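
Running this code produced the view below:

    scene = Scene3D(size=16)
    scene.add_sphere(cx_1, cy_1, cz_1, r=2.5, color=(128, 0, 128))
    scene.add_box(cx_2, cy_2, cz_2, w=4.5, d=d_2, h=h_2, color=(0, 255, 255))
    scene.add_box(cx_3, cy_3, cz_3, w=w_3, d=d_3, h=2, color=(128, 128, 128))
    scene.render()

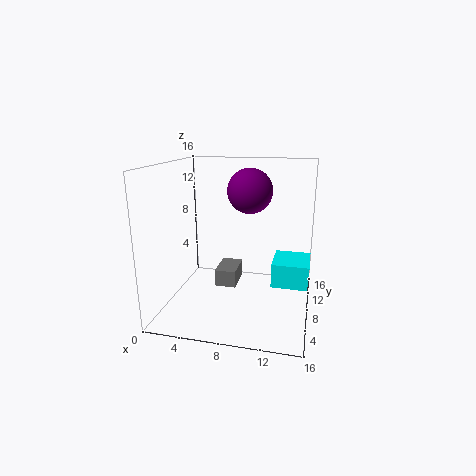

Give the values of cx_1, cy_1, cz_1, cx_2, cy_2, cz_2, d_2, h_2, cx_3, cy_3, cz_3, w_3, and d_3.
cx_1 = 9; cy_1 = 9.5; cz_1 = 13; cx_2 = 11.5; cy_2 = 10.5; cz_2 = 1; d_2 = 5; h_2 = 3; cx_3 = 5; cy_3 = 8.5; cz_3 = 1.5; w_3 = 2.5; d_3 = 4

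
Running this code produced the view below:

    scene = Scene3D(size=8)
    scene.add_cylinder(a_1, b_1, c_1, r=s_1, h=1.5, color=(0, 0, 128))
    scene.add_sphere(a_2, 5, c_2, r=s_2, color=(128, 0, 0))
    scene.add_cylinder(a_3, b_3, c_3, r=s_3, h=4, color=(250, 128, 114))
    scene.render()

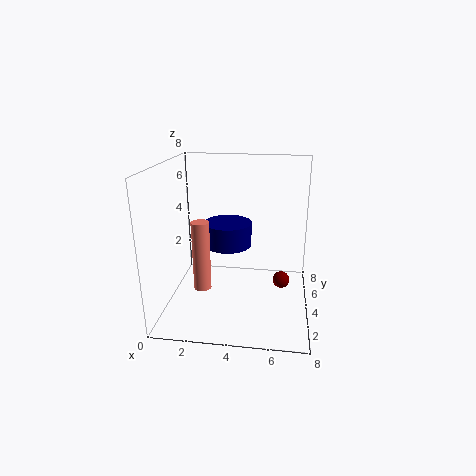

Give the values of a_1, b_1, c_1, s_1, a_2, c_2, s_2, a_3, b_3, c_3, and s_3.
a_1 = 3, b_1 = 6.5, c_1 = 2.5, s_1 = 1.5, a_2 = 6.5, c_2 = 1, s_2 = 0.5, a_3 = 2, b_3 = 3.5, c_3 = 1, s_3 = 0.5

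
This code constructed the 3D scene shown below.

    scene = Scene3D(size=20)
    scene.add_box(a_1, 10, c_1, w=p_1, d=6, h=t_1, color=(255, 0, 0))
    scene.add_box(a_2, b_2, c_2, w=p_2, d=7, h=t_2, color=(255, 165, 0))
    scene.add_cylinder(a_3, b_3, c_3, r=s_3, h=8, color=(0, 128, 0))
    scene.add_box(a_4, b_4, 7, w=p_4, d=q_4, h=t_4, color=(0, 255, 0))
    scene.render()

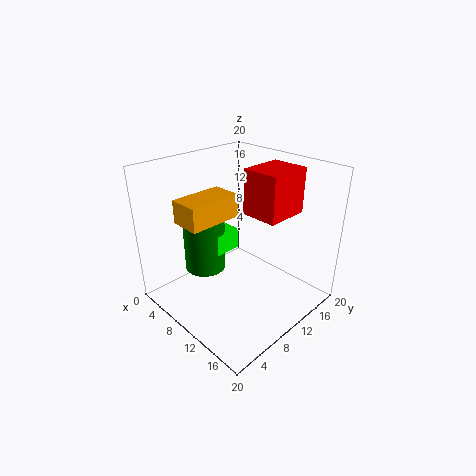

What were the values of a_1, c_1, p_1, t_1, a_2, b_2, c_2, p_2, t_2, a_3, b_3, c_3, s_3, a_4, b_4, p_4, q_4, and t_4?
a_1 = 11, c_1 = 14, p_1 = 5, t_1 = 6, a_2 = 7, b_2 = 2, c_2 = 14, p_2 = 4, t_2 = 3, a_3 = 5, b_3 = 8, c_3 = 4, s_3 = 3, a_4 = 4, b_4 = 8, p_4 = 4, q_4 = 4, t_4 = 3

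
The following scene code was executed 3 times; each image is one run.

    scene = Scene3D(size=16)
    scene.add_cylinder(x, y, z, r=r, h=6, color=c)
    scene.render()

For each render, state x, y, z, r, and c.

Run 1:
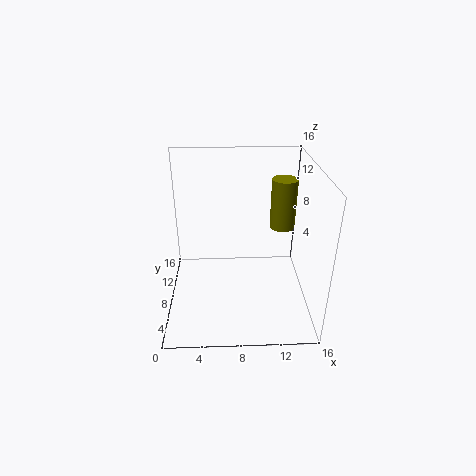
x = 13.5
y = 11.5
z = 7.5
r = 1.5
c = 'olive'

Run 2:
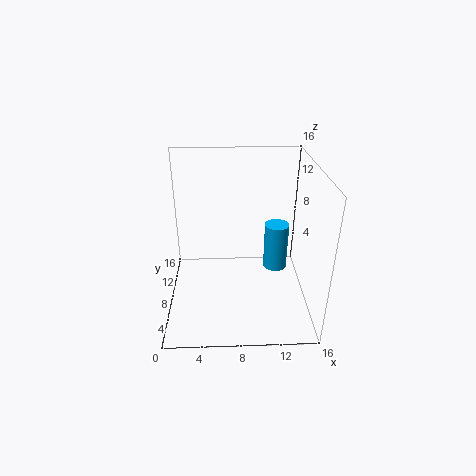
x = 13
y = 12
z = 1.5
r = 1.5
c = 'deepskyblue'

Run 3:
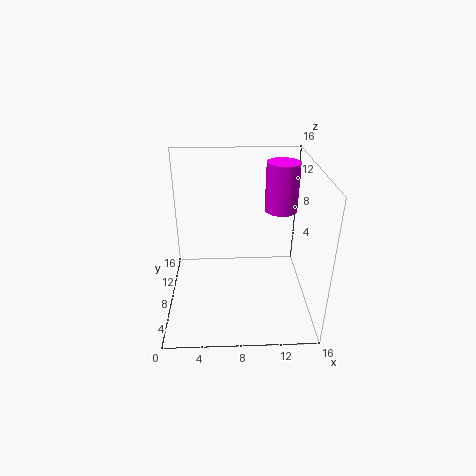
x = 13.5
y = 13
z = 9
r = 2
c = 'magenta'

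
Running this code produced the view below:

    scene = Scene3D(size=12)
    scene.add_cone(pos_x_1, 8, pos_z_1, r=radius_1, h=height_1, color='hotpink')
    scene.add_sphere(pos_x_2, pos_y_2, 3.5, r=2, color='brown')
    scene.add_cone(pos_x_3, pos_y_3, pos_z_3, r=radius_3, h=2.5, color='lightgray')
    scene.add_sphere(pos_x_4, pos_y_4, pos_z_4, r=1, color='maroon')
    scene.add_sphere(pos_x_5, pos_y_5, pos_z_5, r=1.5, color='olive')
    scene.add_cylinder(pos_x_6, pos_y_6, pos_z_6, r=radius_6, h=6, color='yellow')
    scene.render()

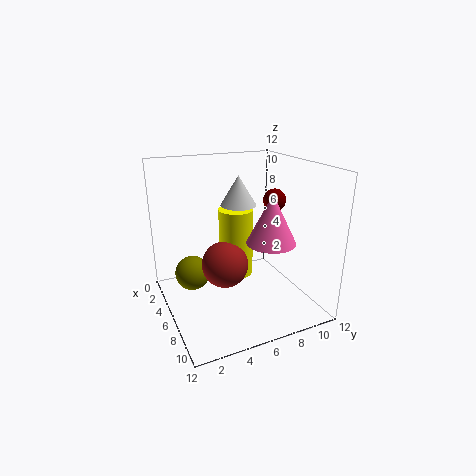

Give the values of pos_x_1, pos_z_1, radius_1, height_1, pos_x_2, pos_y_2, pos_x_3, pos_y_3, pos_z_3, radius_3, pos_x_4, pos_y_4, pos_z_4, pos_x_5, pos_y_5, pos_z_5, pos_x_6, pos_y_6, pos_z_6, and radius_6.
pos_x_1 = 8
pos_z_1 = 6
radius_1 = 2
height_1 = 4
pos_x_2 = 5.5
pos_y_2 = 5
pos_x_3 = 5
pos_y_3 = 6.5
pos_z_3 = 8.5
radius_3 = 1.5
pos_x_4 = 5
pos_y_4 = 10
pos_z_4 = 8.5
pos_x_5 = 4
pos_y_5 = 2.5
pos_z_5 = 2.5
pos_x_6 = 4.5
pos_y_6 = 6.5
pos_z_6 = 2
radius_6 = 1.5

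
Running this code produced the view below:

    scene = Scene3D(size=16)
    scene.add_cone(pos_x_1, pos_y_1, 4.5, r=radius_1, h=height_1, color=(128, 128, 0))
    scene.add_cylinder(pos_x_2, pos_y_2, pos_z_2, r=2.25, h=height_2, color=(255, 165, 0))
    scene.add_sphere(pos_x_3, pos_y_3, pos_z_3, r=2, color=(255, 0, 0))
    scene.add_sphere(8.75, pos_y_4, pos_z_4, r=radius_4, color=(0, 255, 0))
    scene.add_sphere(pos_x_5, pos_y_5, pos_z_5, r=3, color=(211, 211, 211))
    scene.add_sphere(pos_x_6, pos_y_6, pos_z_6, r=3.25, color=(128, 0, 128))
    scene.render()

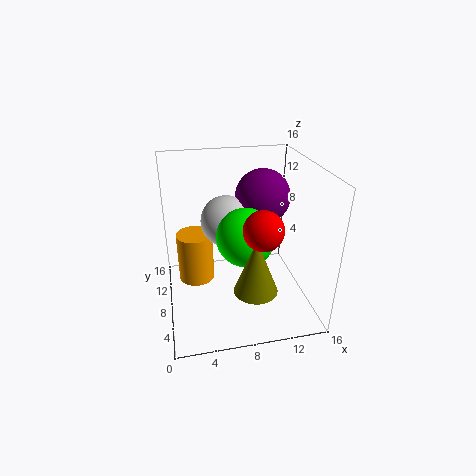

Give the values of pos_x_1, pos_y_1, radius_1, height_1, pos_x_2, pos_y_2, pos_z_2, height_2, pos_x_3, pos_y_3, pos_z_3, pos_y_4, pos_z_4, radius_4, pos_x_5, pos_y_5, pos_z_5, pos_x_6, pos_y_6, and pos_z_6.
pos_x_1 = 8.75; pos_y_1 = 3; radius_1 = 2.25; height_1 = 5.75; pos_x_2 = 3.5; pos_y_2 = 12.75; pos_z_2 = 0.25; height_2 = 6.25; pos_x_3 = 9.5; pos_y_3 = 3.5; pos_z_3 = 11; pos_y_4 = 7.5; pos_z_4 = 8.25; radius_4 = 3.25; pos_x_5 = 7.25; pos_y_5 = 11; pos_z_5 = 8.75; pos_x_6 = 11.75; pos_y_6 = 11.5; pos_z_6 = 11.25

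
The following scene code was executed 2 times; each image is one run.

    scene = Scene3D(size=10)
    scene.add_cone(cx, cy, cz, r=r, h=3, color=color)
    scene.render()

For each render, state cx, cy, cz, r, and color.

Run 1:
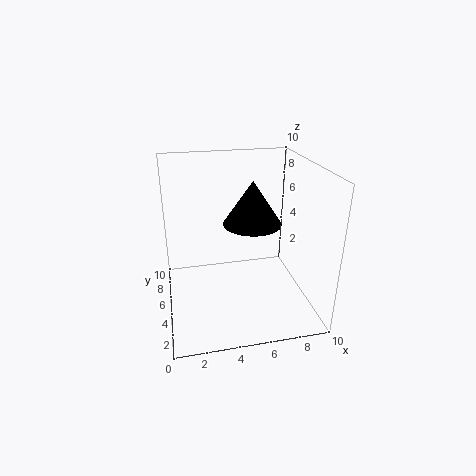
cx = 6
cy = 5
cz = 6
r = 2
color = 'black'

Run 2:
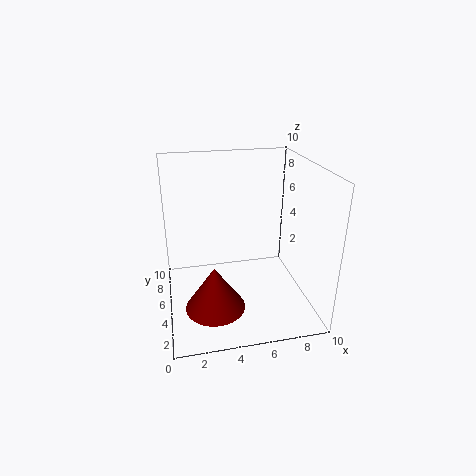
cx = 3
cy = 3
cz = 1
r = 2
color = 'maroon'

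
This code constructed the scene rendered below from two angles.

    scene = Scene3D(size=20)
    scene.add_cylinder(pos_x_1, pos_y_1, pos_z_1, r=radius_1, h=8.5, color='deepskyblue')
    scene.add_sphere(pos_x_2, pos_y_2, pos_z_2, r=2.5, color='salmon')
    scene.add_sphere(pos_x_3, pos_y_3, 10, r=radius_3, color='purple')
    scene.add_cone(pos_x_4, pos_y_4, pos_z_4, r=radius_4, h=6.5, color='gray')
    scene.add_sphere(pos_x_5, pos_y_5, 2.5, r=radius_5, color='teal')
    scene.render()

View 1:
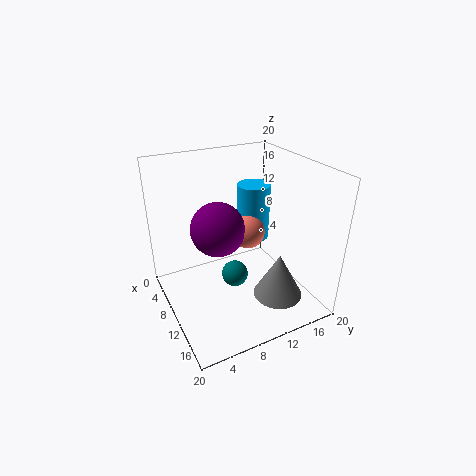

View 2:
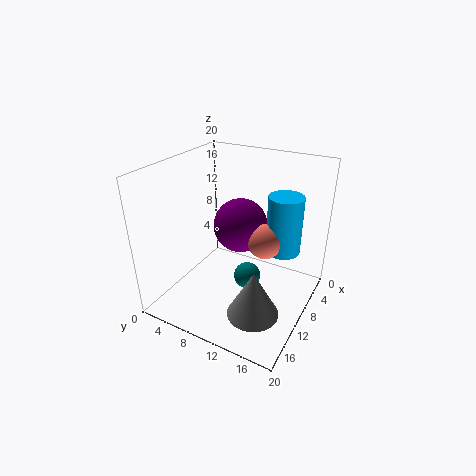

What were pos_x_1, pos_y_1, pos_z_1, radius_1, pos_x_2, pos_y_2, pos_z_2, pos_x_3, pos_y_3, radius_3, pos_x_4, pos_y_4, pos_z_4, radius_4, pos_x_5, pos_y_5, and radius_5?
pos_x_1 = 5.5
pos_y_1 = 15
pos_z_1 = 7
radius_1 = 2.5
pos_x_2 = 7.5
pos_y_2 = 13
pos_z_2 = 9
pos_x_3 = 6.5
pos_y_3 = 8.5
radius_3 = 4
pos_x_4 = 14
pos_y_4 = 14.5
pos_z_4 = 1.5
radius_4 = 3.5
pos_x_5 = 8
pos_y_5 = 10.5
radius_5 = 2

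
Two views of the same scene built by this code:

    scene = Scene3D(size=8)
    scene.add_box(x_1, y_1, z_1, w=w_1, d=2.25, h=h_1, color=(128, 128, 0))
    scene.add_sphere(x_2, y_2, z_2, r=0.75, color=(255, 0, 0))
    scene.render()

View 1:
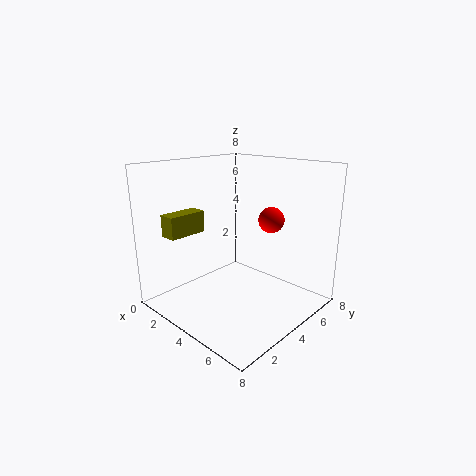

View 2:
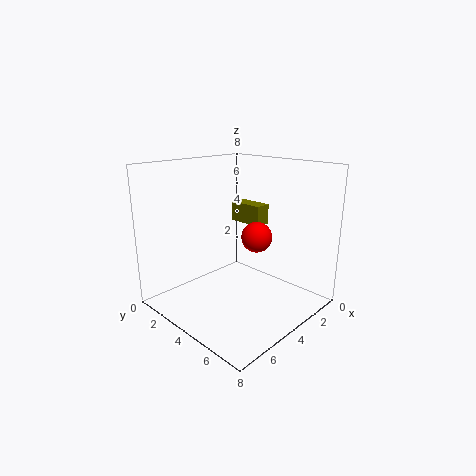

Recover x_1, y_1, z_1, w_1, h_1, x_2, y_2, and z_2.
x_1 = 0.75
y_1 = 1.25
z_1 = 4
w_1 = 1
h_1 = 1.25
x_2 = 4.75
y_2 = 6
z_2 = 4.75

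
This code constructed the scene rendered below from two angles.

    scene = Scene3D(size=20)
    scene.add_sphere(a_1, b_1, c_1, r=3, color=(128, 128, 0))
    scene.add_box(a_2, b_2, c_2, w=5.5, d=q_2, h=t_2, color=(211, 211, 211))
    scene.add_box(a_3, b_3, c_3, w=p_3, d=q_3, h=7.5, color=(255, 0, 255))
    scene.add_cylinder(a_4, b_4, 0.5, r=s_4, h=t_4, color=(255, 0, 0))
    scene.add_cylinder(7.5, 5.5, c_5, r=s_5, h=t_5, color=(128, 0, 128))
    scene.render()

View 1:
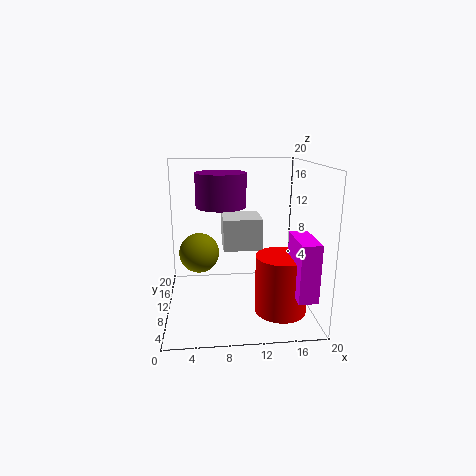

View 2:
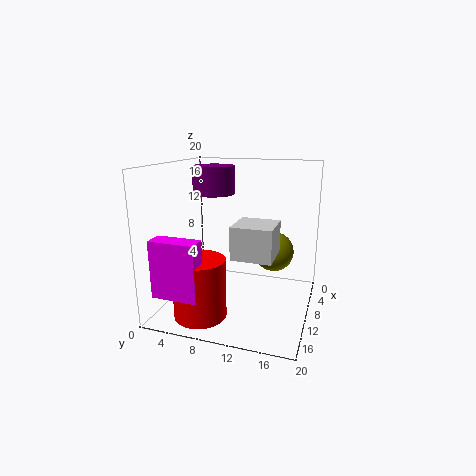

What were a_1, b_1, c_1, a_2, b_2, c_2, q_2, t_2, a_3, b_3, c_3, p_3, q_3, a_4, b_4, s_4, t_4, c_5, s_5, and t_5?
a_1 = 4.5, b_1 = 14, c_1 = 6.5, a_2 = 8, b_2 = 10, c_2 = 8, q_2 = 5.5, t_2 = 4.5, a_3 = 16.5, b_3 = 1.5, c_3 = 4, p_3 = 2.5, q_3 = 6, a_4 = 15.5, b_4 = 6.5, s_4 = 3.5, t_4 = 8, c_5 = 15.5, s_5 = 3, t_5 = 4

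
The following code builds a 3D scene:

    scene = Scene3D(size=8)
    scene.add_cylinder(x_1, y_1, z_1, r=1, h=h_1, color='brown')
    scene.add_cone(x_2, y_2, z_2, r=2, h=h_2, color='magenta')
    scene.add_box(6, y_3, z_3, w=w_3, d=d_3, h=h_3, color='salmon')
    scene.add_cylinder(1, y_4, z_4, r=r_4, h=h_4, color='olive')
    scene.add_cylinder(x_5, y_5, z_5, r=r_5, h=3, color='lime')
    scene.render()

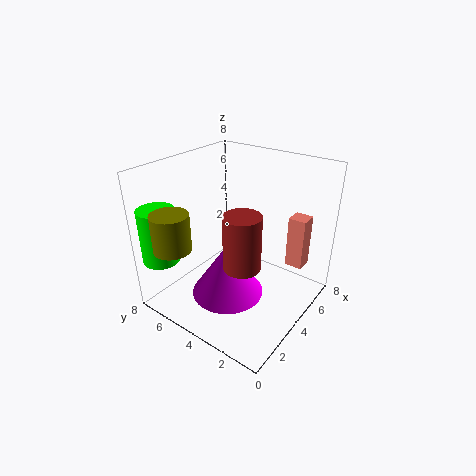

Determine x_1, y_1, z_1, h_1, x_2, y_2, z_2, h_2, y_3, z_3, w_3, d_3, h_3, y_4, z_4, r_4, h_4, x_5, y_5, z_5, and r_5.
x_1 = 3, y_1 = 3, z_1 = 3, h_1 = 3, x_2 = 3, y_2 = 4, z_2 = 1, h_2 = 3, y_3 = 1, z_3 = 2, w_3 = 1, d_3 = 1, h_3 = 3, y_4 = 6, z_4 = 4, r_4 = 1, h_4 = 2, x_5 = 1, y_5 = 7, z_5 = 3, r_5 = 1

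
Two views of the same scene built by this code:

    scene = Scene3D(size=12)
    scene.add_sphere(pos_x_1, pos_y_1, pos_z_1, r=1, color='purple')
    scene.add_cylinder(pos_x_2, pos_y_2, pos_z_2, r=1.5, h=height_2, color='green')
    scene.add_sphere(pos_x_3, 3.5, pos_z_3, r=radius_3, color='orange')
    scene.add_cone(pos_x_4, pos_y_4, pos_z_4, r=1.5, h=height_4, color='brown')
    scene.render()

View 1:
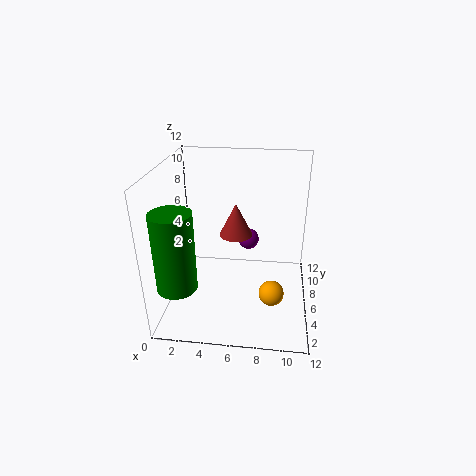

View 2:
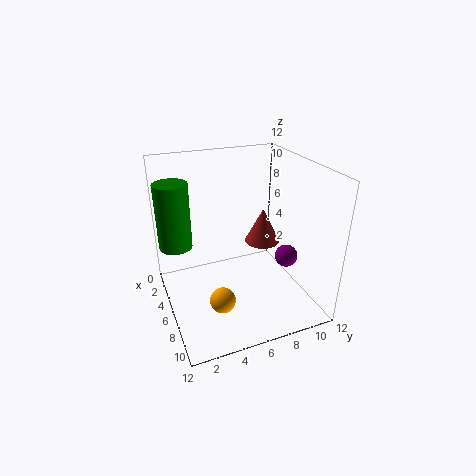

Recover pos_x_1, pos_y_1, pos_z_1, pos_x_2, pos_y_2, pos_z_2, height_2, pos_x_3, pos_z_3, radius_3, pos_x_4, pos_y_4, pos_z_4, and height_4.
pos_x_1 = 6.5, pos_y_1 = 10.5, pos_z_1 = 3.5, pos_x_2 = 2, pos_y_2 = 1.5, pos_z_2 = 4, height_2 = 6, pos_x_3 = 9, pos_z_3 = 2.5, radius_3 = 1, pos_x_4 = 5.5, pos_y_4 = 8.5, pos_z_4 = 5, height_4 = 3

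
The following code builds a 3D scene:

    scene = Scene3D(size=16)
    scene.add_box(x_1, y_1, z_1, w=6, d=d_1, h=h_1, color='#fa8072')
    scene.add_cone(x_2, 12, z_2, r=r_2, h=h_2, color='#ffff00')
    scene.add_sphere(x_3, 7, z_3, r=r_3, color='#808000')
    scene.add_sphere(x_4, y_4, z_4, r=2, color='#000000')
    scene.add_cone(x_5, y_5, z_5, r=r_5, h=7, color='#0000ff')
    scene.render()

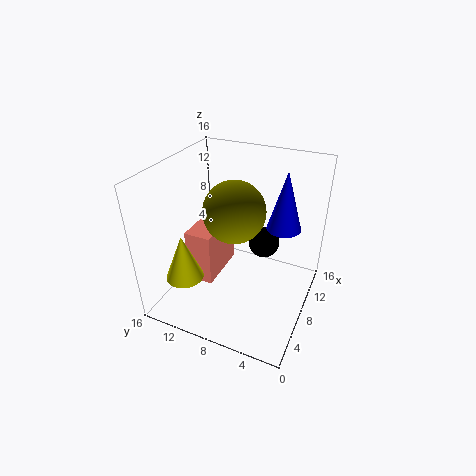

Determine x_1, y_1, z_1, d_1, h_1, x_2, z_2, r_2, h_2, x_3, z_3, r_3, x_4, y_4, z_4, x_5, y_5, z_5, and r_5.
x_1 = 5; y_1 = 10; z_1 = 3; d_1 = 3; h_1 = 6; x_2 = 3; z_2 = 5; r_2 = 2; h_2 = 5; x_3 = 5; z_3 = 13; r_3 = 3; x_4 = 14; y_4 = 7; z_4 = 4; x_5 = 12; y_5 = 4; z_5 = 8; r_5 = 2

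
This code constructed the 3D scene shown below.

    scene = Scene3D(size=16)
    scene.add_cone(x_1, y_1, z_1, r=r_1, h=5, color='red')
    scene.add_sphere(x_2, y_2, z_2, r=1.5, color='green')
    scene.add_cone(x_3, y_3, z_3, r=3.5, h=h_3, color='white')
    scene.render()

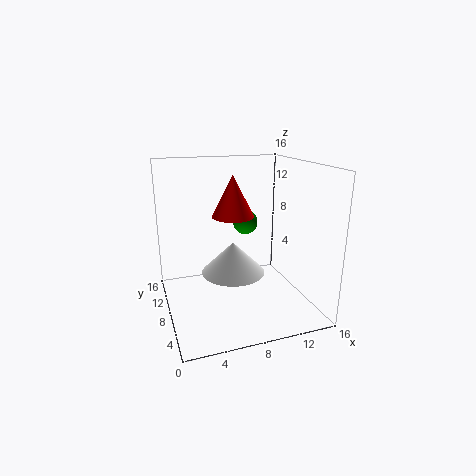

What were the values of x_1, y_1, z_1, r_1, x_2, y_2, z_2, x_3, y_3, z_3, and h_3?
x_1 = 8.5; y_1 = 11.25; z_1 = 9.5; r_1 = 2.5; x_2 = 10.25; y_2 = 11.75; z_2 = 8.5; x_3 = 7.25; y_3 = 7.5; z_3 = 4.25; h_3 = 3.5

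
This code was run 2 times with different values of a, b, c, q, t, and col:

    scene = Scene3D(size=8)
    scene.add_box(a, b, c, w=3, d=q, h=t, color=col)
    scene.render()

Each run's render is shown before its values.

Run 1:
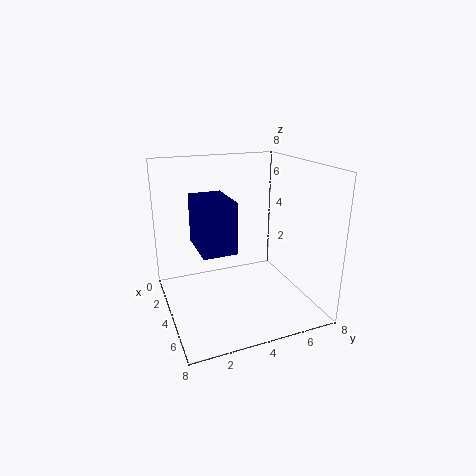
a = 1, b = 2, c = 3, q = 2, t = 3, col = 'navy'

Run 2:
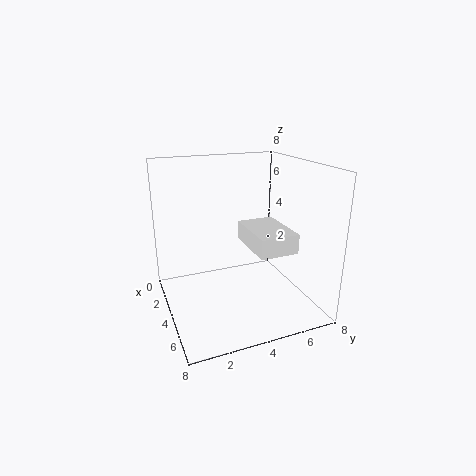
a = 4, b = 4, c = 4, q = 2, t = 1, col = 'white'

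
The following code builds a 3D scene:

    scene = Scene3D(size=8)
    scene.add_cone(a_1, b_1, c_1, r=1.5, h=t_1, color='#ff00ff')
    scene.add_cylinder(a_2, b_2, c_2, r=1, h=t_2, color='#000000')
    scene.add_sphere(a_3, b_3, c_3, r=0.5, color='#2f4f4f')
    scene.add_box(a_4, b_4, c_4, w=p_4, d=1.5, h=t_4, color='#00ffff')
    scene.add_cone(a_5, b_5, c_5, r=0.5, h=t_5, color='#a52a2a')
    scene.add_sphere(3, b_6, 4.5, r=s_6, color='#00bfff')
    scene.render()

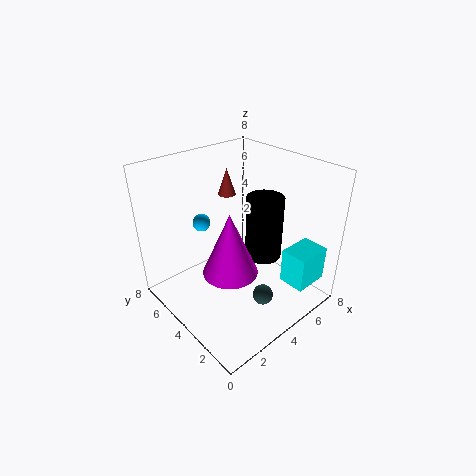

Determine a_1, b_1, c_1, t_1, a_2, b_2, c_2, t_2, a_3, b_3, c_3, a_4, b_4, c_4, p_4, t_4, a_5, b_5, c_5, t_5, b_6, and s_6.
a_1 = 3; b_1 = 3.5; c_1 = 2.5; t_1 = 3.5; a_2 = 5; b_2 = 3; c_2 = 3; t_2 = 3.5; a_3 = 3; b_3 = 1; c_3 = 2.5; a_4 = 5.5; b_4 = 0.5; c_4 = 1.5; p_4 = 2; t_4 = 2; a_5 = 4.5; b_5 = 5.5; c_5 = 6; t_5 = 1.5; b_6 = 6; s_6 = 0.5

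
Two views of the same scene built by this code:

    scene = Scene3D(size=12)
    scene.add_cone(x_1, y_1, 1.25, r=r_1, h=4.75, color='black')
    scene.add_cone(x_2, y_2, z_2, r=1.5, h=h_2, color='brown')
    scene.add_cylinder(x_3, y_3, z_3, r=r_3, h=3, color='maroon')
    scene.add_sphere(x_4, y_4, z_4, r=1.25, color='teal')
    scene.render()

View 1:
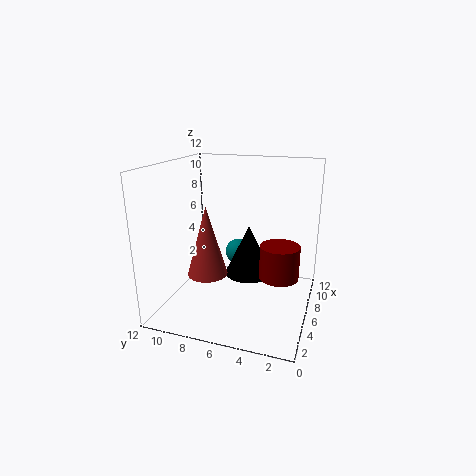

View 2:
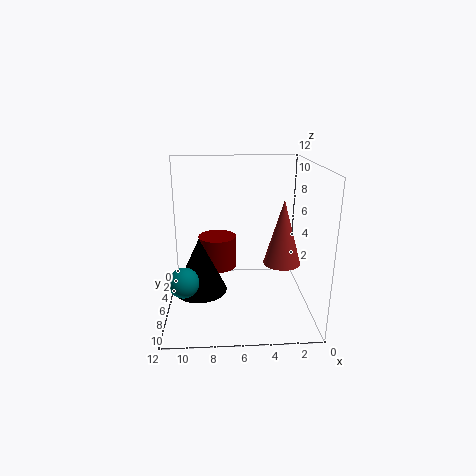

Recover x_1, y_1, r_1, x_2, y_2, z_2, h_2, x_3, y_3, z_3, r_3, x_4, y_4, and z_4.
x_1 = 9.25, y_1 = 6, r_1 = 2.25, x_2 = 2.5, y_2 = 7.25, z_2 = 4.25, h_2 = 5.25, x_3 = 7.75, y_3 = 2.75, z_3 = 2, r_3 = 1.75, x_4 = 10.5, y_4 = 7.5, z_4 = 2.75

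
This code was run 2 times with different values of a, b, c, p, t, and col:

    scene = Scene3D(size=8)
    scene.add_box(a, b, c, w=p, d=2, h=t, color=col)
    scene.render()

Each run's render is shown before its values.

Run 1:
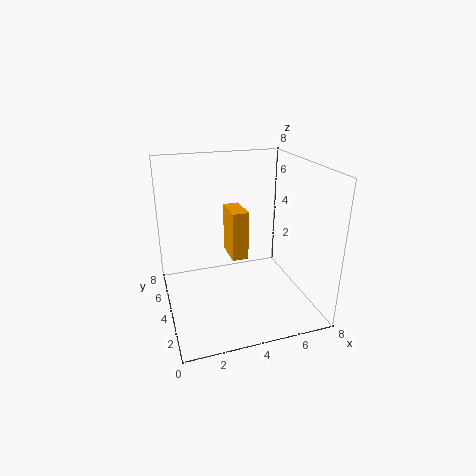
a = 4, b = 5, c = 2, p = 1, t = 3, col = 'orange'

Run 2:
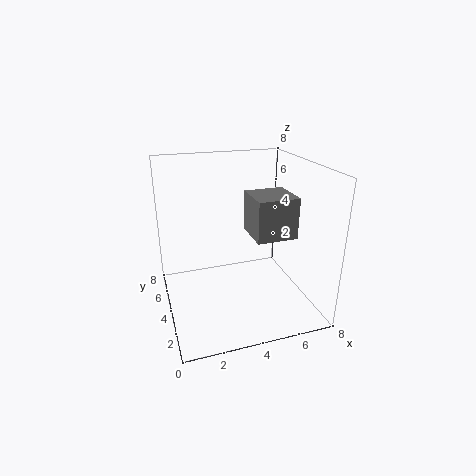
a = 4, b = 1, c = 5, p = 2, t = 2, col = 'gray'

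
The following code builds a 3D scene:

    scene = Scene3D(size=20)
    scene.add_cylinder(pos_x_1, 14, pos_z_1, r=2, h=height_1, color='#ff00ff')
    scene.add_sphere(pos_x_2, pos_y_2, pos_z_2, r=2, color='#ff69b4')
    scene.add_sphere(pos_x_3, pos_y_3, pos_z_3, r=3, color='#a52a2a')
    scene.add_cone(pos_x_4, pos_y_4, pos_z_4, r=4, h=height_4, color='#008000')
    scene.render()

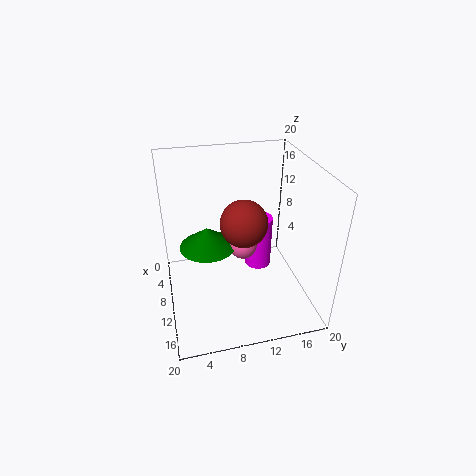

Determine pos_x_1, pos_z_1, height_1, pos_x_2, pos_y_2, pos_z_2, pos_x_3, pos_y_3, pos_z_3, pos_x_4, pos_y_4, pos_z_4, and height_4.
pos_x_1 = 7, pos_z_1 = 3, height_1 = 8, pos_x_2 = 9, pos_y_2 = 11, pos_z_2 = 8, pos_x_3 = 13, pos_y_3 = 10, pos_z_3 = 14, pos_x_4 = 8, pos_y_4 = 6, pos_z_4 = 8, height_4 = 3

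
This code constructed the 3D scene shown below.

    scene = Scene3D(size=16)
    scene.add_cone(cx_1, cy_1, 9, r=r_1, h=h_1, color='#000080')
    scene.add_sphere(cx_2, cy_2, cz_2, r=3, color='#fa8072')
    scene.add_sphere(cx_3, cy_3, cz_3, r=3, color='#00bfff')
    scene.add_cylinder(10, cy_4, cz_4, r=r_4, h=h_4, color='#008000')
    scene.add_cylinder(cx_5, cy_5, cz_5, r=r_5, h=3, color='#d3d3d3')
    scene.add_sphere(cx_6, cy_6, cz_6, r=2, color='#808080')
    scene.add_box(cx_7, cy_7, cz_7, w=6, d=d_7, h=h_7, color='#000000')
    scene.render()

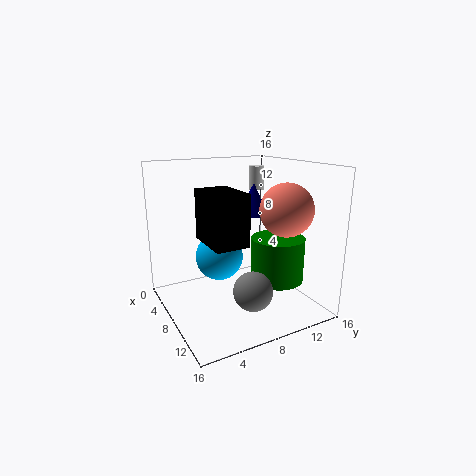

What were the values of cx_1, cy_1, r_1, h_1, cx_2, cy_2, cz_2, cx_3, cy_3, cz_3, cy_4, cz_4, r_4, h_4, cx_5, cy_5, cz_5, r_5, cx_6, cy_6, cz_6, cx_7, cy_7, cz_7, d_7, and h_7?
cx_1 = 3; cy_1 = 13; r_1 = 2; h_1 = 4; cx_2 = 10; cy_2 = 13; cz_2 = 11; cx_3 = 3; cy_3 = 8; cz_3 = 4; cy_4 = 12; cz_4 = 3; r_4 = 3; h_4 = 5; cx_5 = 2; cy_5 = 14; cz_5 = 12; r_5 = 1; cx_6 = 13; cy_6 = 7; cz_6 = 4; cx_7 = 3; cy_7 = 5; cz_7 = 7; d_7 = 4; h_7 = 6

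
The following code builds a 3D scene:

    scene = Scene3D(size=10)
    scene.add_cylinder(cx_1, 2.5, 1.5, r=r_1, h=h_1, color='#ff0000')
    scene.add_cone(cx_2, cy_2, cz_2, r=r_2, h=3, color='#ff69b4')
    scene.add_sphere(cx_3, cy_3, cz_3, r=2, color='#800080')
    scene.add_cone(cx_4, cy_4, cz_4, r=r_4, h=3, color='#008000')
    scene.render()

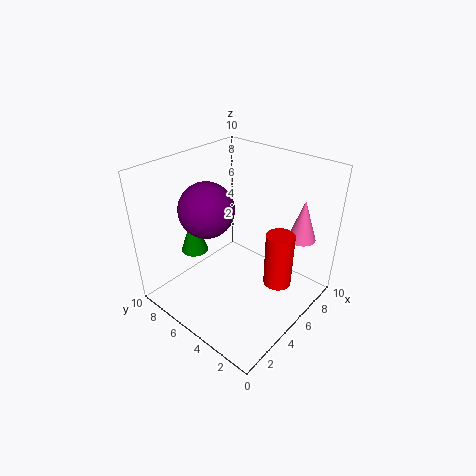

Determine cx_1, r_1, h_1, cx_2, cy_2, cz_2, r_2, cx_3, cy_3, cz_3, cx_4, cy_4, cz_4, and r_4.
cx_1 = 6.5; r_1 = 1; h_1 = 4; cx_2 = 8.5; cy_2 = 2; cz_2 = 4.5; r_2 = 1; cx_3 = 4.5; cy_3 = 7.5; cz_3 = 6.5; cx_4 = 4; cy_4 = 8.5; cz_4 = 3; r_4 = 1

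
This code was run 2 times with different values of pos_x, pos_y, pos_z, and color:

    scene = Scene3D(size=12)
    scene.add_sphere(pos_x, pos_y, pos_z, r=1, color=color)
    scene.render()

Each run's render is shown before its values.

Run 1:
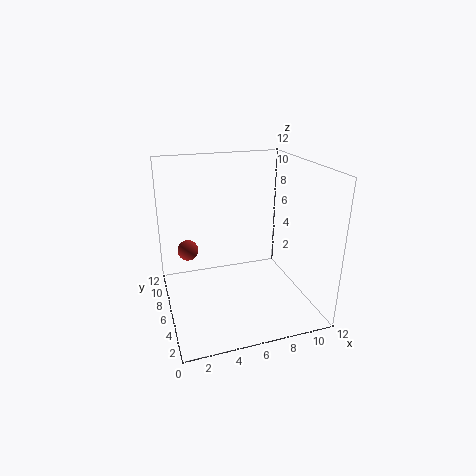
pos_x = 2.5
pos_y = 11
pos_z = 3
color = 'brown'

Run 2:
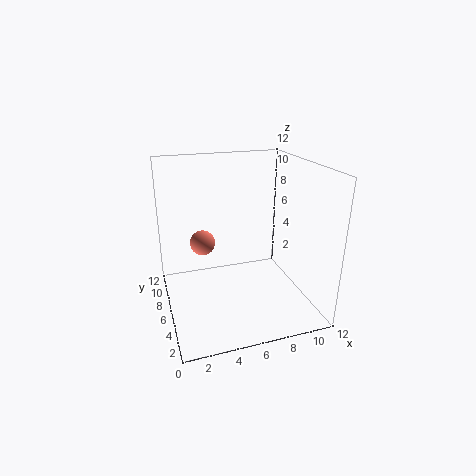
pos_x = 3
pos_y = 6
pos_z = 6
color = 'salmon'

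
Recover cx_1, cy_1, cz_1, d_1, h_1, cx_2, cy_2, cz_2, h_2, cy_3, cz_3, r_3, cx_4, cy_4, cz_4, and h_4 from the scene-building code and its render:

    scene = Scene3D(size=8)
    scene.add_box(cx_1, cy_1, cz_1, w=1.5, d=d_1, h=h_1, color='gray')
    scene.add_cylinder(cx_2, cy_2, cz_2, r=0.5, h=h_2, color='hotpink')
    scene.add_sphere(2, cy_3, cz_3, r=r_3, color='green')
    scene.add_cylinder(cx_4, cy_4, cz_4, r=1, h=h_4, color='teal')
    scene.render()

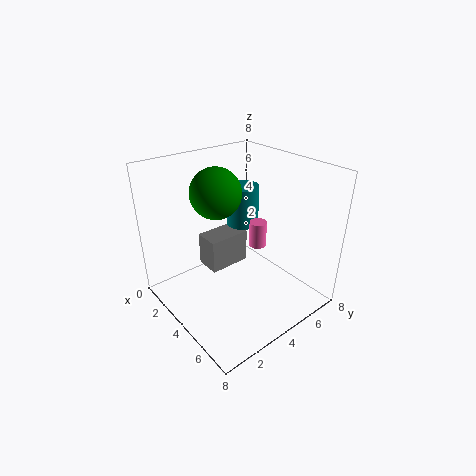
cx_1 = 1.5, cy_1 = 3, cz_1 = 1.5, d_1 = 2.5, h_1 = 2, cx_2 = 4, cy_2 = 5.5, cz_2 = 3, h_2 = 1.5, cy_3 = 4, cz_3 = 6, r_3 = 1.5, cx_4 = 2, cy_4 = 6, cz_4 = 3.5, h_4 = 2.5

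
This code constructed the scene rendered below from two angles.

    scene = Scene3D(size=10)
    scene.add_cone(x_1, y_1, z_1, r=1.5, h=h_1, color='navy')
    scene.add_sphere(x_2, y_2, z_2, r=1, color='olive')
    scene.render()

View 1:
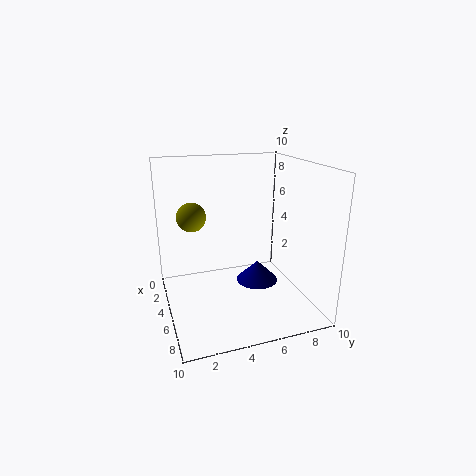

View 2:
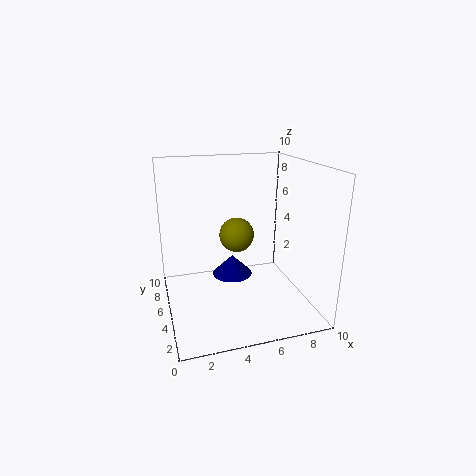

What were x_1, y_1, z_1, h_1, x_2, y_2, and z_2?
x_1 = 5, y_1 = 6.5, z_1 = 1.5, h_1 = 1.5, x_2 = 4, y_2 = 2, z_2 = 6.5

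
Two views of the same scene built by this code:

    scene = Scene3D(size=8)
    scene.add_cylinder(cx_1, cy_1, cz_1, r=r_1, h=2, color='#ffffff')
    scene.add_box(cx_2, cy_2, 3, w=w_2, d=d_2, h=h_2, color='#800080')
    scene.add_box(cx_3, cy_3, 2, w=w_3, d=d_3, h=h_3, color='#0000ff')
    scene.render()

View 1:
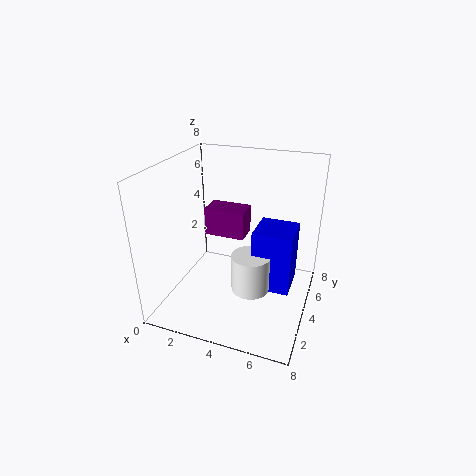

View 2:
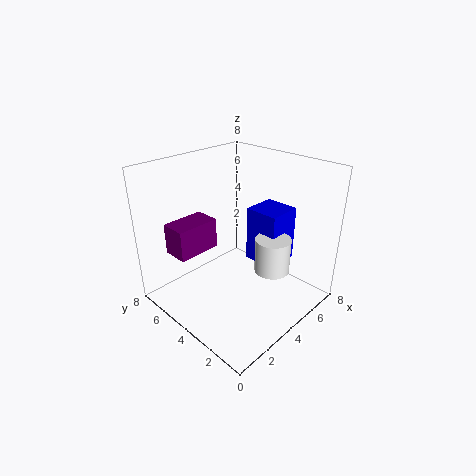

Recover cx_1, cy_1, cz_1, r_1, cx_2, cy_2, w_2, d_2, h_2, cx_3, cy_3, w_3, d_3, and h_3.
cx_1 = 5.25; cy_1 = 2.5; cz_1 = 2; r_1 = 1; cx_2 = 1.25; cy_2 = 5.5; w_2 = 2.5; d_2 = 1.5; h_2 = 1.75; cx_3 = 5.25; cy_3 = 2.5; w_3 = 2; d_3 = 2; h_3 = 3.25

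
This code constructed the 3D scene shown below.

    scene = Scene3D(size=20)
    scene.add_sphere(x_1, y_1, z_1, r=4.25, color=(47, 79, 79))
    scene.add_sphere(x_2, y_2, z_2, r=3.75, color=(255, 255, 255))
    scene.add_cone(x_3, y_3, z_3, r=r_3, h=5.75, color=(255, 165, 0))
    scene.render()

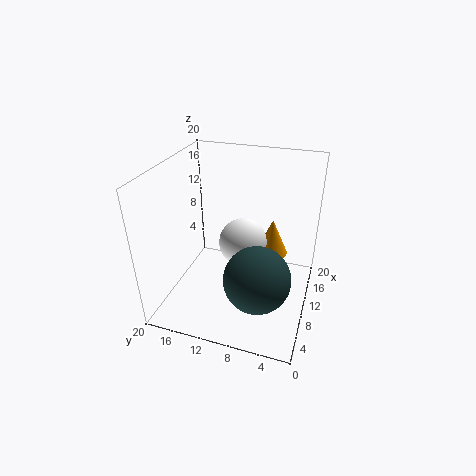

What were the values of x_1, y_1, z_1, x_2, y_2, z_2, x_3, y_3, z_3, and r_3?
x_1 = 4.75
y_1 = 5.75
z_1 = 7.75
x_2 = 14.75
y_2 = 10.75
z_2 = 6.25
x_3 = 16.5
y_3 = 6.5
z_3 = 4.25
r_3 = 2.5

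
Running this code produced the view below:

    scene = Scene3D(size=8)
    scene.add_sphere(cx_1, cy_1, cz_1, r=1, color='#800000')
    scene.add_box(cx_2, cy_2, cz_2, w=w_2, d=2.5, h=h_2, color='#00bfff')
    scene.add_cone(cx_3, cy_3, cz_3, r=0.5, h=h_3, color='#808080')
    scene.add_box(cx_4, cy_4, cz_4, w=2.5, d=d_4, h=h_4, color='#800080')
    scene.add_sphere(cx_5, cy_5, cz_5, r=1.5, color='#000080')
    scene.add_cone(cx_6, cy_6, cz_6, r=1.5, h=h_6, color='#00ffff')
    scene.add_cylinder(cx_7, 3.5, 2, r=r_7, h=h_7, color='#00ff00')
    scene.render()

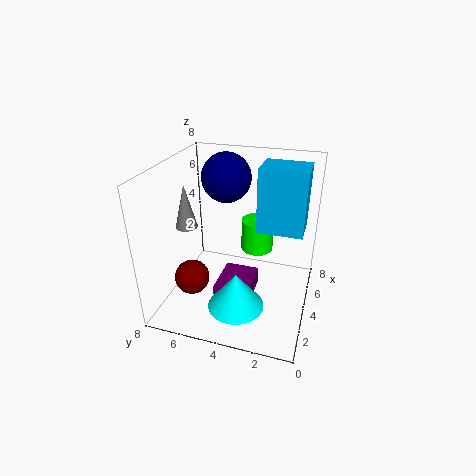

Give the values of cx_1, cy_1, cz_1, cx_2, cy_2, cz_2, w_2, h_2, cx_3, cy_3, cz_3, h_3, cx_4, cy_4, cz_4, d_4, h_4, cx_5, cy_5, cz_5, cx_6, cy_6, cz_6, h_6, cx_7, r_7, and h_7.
cx_1 = 3
cy_1 = 6.5
cz_1 = 1.5
cx_2 = 4
cy_2 = 0.5
cz_2 = 4.5
w_2 = 2
h_2 = 3.5
cx_3 = 1
cy_3 = 5.5
cz_3 = 6
h_3 = 2
cx_4 = 2.5
cy_4 = 3
cz_4 = 0.5
d_4 = 2
h_4 = 1
cx_5 = 6.5
cy_5 = 5.5
cz_5 = 6.5
cx_6 = 2
cy_6 = 3.5
cz_6 = 1
h_6 = 2
cx_7 = 6.5
r_7 = 1
h_7 = 2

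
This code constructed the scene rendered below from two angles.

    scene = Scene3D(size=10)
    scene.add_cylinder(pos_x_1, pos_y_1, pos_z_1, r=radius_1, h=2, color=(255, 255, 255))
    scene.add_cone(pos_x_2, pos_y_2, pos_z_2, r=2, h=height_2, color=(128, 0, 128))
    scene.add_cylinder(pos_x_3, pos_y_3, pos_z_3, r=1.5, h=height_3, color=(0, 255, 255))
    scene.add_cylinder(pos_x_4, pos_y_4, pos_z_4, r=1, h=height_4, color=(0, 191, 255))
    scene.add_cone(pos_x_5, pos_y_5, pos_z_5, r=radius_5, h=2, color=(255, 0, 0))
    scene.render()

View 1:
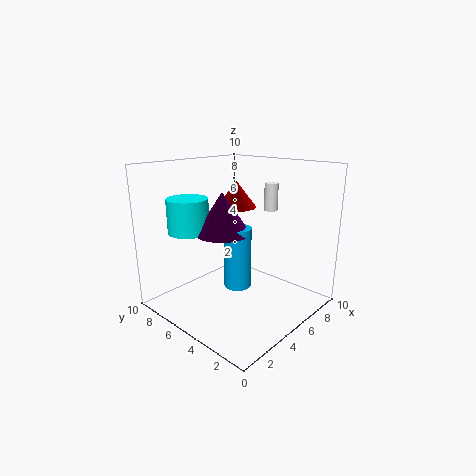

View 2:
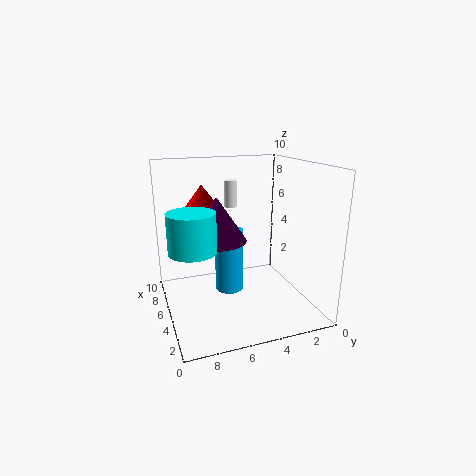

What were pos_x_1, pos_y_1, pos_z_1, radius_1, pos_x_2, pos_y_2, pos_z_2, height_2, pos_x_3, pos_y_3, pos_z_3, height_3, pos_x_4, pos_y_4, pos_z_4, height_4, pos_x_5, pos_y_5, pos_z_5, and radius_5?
pos_x_1 = 8
pos_y_1 = 4.5
pos_z_1 = 6.5
radius_1 = 0.5
pos_x_2 = 5
pos_y_2 = 6.5
pos_z_2 = 5
height_2 = 3
pos_x_3 = 3.5
pos_y_3 = 8.5
pos_z_3 = 5
height_3 = 2.5
pos_x_4 = 5.5
pos_y_4 = 5.5
pos_z_4 = 1
height_4 = 4.5
pos_x_5 = 7
pos_y_5 = 7
pos_z_5 = 6.5
radius_5 = 1.5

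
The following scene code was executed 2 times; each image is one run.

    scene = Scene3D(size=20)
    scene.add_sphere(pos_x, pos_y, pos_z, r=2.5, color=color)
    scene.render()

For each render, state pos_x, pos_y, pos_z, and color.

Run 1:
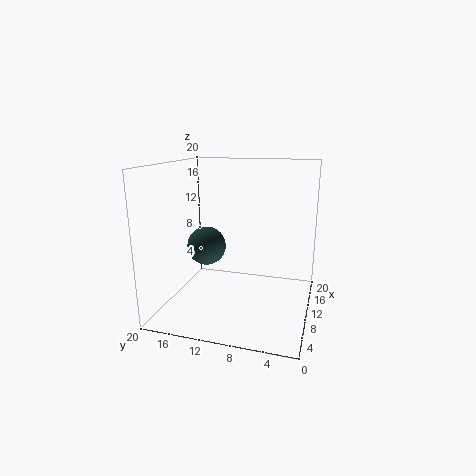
pos_x = 6.5; pos_y = 13.25; pos_z = 9.75; color = 'darkslategray'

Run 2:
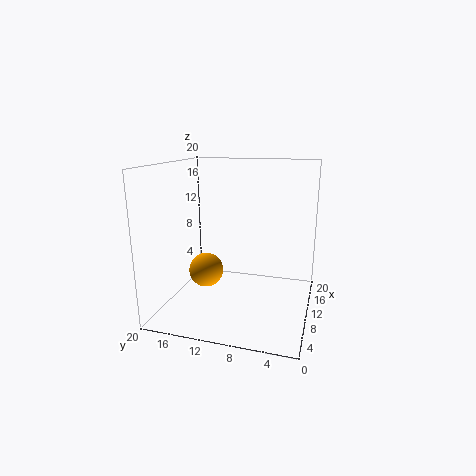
pos_x = 10.25; pos_y = 15; pos_z = 4.5; color = 'orange'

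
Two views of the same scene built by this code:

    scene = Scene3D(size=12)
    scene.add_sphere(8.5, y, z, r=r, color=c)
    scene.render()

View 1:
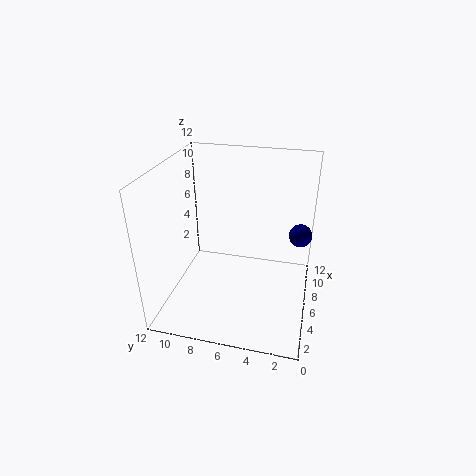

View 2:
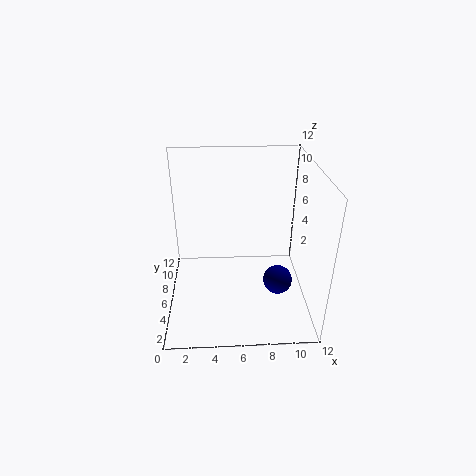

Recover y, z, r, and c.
y = 1
z = 5.5
r = 1
c = 'navy'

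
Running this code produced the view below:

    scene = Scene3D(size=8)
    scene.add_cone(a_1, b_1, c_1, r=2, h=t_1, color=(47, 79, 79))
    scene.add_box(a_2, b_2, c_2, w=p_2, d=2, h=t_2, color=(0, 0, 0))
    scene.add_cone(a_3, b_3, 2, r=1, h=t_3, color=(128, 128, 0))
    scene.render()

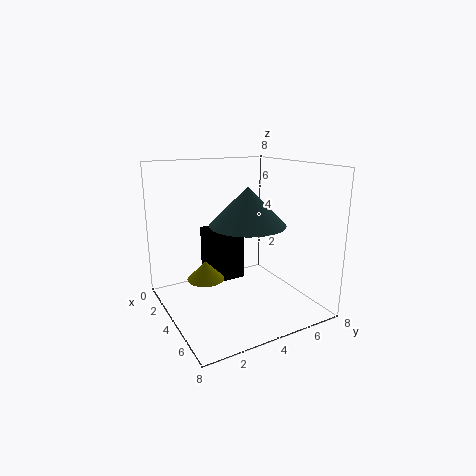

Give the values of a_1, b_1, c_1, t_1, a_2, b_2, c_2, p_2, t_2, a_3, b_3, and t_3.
a_1 = 5; b_1 = 4; c_1 = 5; t_1 = 2; a_2 = 1; b_2 = 3; c_2 = 1; p_2 = 2; t_2 = 3; a_3 = 4; b_3 = 2; t_3 = 1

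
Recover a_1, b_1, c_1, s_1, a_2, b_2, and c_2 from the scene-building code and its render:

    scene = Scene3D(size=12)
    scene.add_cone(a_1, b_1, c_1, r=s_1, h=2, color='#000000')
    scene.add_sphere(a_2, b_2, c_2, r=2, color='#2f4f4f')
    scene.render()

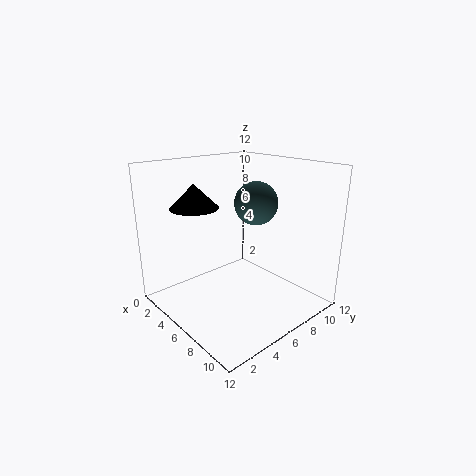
a_1 = 3.5
b_1 = 3.5
c_1 = 8.5
s_1 = 2
a_2 = 4.5
b_2 = 9.5
c_2 = 8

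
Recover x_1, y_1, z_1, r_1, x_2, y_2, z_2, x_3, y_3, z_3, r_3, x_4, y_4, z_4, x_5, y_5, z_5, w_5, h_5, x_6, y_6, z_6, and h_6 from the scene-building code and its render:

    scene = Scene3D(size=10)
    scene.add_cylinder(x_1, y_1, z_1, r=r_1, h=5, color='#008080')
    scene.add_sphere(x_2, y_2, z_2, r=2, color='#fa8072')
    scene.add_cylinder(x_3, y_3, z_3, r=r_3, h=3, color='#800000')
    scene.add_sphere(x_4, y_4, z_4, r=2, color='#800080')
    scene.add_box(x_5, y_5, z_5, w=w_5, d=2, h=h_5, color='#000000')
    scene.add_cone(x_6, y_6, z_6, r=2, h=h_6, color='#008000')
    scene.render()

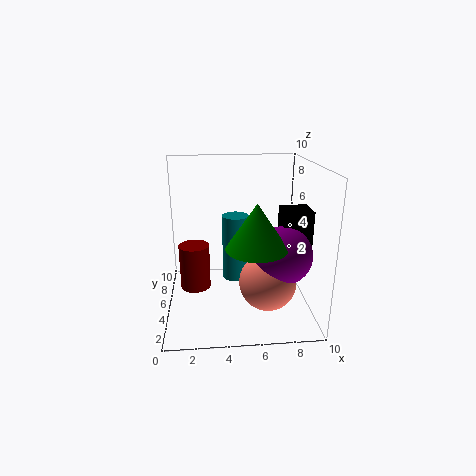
x_1 = 5
y_1 = 7
z_1 = 1
r_1 = 1
x_2 = 7
y_2 = 4
z_2 = 2
x_3 = 2
y_3 = 4
z_3 = 2
r_3 = 1
x_4 = 8
y_4 = 4
z_4 = 4
x_5 = 8
y_5 = 4
z_5 = 3
w_5 = 2
h_5 = 4
x_6 = 6
y_6 = 3
z_6 = 5
h_6 = 3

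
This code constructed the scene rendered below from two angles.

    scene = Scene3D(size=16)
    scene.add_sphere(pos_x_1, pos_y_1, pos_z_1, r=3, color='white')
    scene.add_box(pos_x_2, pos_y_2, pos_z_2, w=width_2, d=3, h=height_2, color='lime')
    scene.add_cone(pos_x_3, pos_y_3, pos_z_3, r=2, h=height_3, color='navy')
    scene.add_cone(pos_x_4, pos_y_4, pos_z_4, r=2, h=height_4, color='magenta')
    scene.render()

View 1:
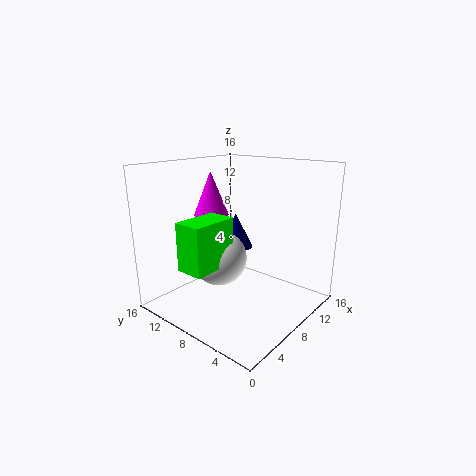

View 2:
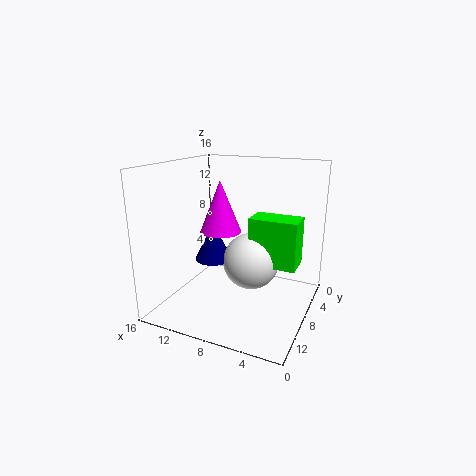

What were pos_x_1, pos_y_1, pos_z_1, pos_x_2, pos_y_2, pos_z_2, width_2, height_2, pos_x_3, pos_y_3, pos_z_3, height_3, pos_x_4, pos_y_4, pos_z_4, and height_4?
pos_x_1 = 6
pos_y_1 = 9
pos_z_1 = 6
pos_x_2 = 1
pos_y_2 = 7
pos_z_2 = 6
width_2 = 5
height_2 = 5
pos_x_3 = 10
pos_y_3 = 10
pos_z_3 = 6
height_3 = 4
pos_x_4 = 8
pos_y_4 = 12
pos_z_4 = 10
height_4 = 5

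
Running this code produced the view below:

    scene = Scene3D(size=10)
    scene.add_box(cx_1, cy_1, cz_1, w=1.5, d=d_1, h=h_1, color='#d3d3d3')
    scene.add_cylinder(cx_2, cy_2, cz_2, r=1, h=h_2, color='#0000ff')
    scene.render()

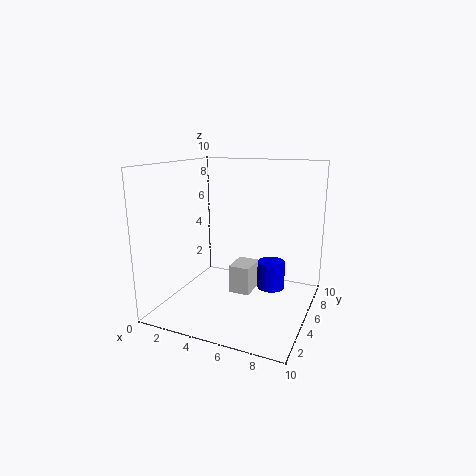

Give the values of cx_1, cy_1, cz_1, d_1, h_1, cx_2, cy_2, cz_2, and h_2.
cx_1 = 4.5
cy_1 = 4.5
cz_1 = 1
d_1 = 2
h_1 = 2
cx_2 = 7
cy_2 = 6.5
cz_2 = 1
h_2 = 2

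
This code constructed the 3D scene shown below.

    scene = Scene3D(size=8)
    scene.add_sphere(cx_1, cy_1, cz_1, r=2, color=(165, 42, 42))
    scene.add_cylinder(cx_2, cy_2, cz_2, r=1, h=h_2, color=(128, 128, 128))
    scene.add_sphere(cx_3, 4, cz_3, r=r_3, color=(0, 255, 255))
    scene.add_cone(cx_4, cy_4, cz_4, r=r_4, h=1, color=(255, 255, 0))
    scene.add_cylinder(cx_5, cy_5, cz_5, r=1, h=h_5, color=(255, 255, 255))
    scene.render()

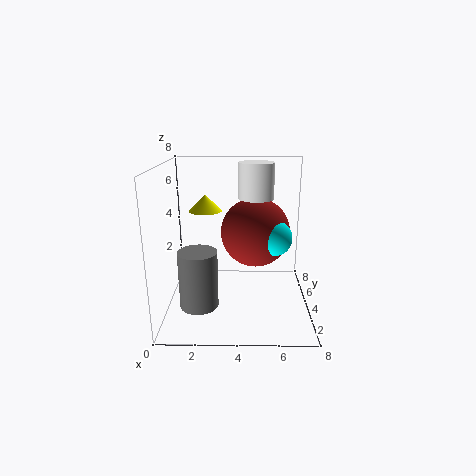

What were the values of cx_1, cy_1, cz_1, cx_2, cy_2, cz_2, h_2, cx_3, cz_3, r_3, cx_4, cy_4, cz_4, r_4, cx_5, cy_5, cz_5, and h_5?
cx_1 = 5
cy_1 = 5
cz_1 = 4
cx_2 = 2
cy_2 = 2
cz_2 = 1
h_2 = 3
cx_3 = 6
cz_3 = 4
r_3 = 1
cx_4 = 2
cy_4 = 6
cz_4 = 5
r_4 = 1
cx_5 = 5
cy_5 = 5
cz_5 = 6
h_5 = 2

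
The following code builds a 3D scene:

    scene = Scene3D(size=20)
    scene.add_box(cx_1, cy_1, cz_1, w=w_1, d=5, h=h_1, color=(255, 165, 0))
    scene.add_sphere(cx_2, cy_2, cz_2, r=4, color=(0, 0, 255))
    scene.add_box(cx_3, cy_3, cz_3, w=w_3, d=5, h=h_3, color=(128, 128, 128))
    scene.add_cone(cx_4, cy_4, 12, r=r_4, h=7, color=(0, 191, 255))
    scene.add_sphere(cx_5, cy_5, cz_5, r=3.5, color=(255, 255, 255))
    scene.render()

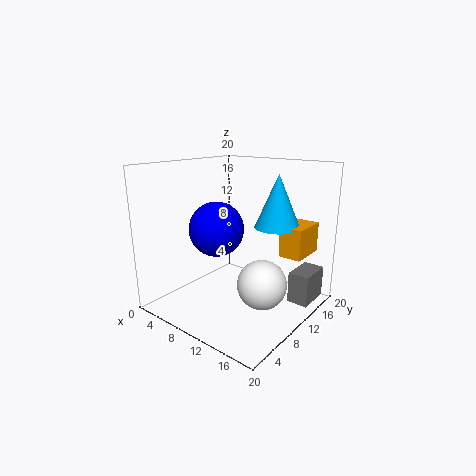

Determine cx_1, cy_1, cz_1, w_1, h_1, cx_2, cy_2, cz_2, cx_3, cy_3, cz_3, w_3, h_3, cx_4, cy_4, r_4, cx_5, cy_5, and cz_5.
cx_1 = 16, cy_1 = 11, cz_1 = 8.5, w_1 = 3, h_1 = 4, cx_2 = 6, cy_2 = 10, cz_2 = 10.5, cx_3 = 16, cy_3 = 14, cz_3 = 0.5, w_3 = 3, h_3 = 4.5, cx_4 = 15, cy_4 = 12, r_4 = 3, cx_5 = 13.5, cy_5 = 11, cz_5 = 3.5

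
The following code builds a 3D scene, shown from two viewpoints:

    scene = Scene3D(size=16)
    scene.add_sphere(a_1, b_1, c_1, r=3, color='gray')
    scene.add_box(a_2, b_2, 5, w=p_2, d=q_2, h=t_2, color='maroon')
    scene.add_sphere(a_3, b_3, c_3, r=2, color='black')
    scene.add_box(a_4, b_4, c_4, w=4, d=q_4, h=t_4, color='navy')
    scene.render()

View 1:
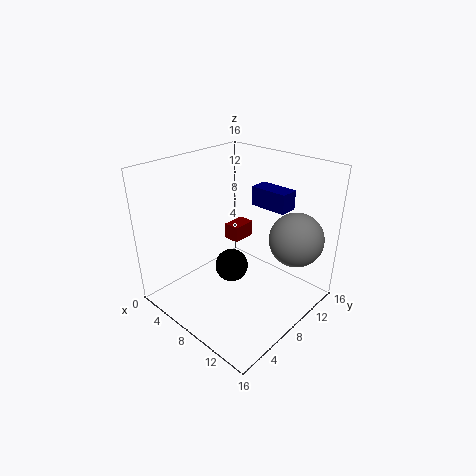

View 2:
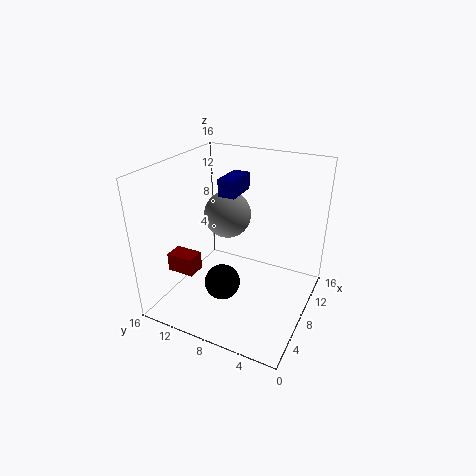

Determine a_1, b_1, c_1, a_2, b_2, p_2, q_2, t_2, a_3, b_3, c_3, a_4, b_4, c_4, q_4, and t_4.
a_1 = 13; b_1 = 12; c_1 = 8; a_2 = 3; b_2 = 11; p_2 = 2; q_2 = 3; t_2 = 2; a_3 = 6; b_3 = 9; c_3 = 3; a_4 = 9; b_4 = 9; c_4 = 12; q_4 = 2; t_4 = 2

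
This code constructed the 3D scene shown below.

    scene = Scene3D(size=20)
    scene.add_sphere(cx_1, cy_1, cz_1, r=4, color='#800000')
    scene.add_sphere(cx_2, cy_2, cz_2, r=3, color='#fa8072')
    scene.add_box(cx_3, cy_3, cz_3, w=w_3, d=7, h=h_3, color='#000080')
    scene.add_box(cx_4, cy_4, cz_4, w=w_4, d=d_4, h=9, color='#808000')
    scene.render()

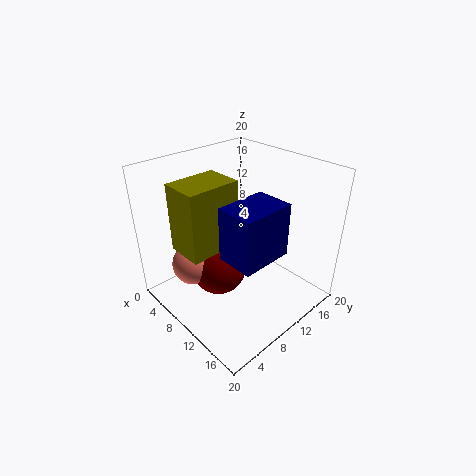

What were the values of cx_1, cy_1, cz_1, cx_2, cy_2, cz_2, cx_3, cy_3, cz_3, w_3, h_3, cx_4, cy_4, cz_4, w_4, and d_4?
cx_1 = 8; cy_1 = 8; cz_1 = 5; cx_2 = 6; cy_2 = 5; cz_2 = 6; cx_3 = 12; cy_3 = 5; cz_3 = 10; w_3 = 5; h_3 = 7; cx_4 = 6; cy_4 = 2; cz_4 = 10; w_4 = 5; d_4 = 7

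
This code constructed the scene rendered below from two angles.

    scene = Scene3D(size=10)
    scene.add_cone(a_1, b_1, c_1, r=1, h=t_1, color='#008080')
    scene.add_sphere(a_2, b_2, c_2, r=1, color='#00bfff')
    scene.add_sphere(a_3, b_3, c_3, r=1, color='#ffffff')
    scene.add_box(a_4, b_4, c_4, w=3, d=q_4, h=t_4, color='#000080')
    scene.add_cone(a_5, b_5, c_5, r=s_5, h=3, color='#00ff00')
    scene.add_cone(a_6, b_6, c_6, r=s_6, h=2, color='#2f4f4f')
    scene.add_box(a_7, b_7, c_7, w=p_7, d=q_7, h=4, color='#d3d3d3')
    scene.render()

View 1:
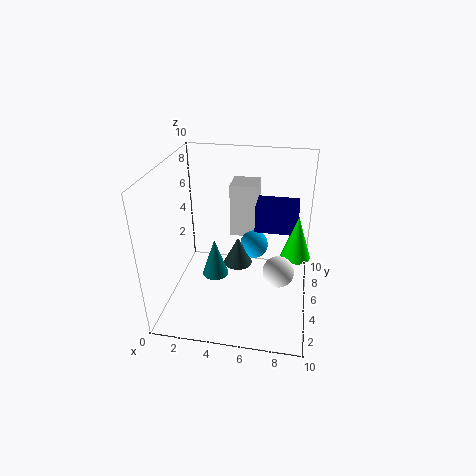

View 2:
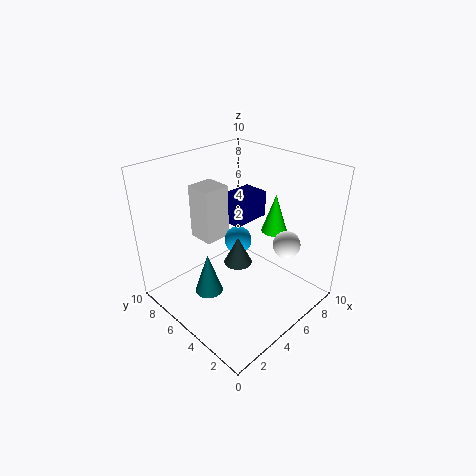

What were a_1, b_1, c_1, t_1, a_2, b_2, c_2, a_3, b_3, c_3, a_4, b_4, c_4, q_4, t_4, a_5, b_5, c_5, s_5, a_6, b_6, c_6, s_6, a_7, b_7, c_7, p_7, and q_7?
a_1 = 3
b_1 = 6
c_1 = 1
t_1 = 3
a_2 = 6
b_2 = 6
c_2 = 4
a_3 = 8
b_3 = 3
c_3 = 4
a_4 = 6
b_4 = 6
c_4 = 5
q_4 = 2
t_4 = 2
a_5 = 9
b_5 = 5
c_5 = 4
s_5 = 1
a_6 = 5
b_6 = 5
c_6 = 3
s_6 = 1
a_7 = 4
b_7 = 7
c_7 = 4
p_7 = 2
q_7 = 2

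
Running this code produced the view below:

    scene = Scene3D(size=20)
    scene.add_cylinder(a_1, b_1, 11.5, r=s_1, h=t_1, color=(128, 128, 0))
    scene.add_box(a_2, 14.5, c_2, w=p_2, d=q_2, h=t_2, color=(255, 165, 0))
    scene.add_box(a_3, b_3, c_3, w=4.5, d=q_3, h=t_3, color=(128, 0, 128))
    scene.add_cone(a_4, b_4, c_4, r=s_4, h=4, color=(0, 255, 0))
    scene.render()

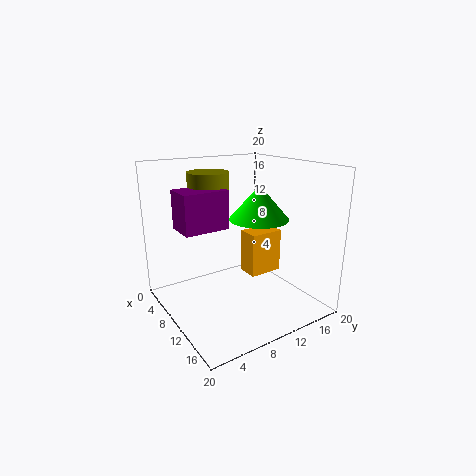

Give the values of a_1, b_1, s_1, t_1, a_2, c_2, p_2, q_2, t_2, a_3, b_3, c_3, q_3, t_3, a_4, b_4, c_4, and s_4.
a_1 = 4.5, b_1 = 8.5, s_1 = 3, t_1 = 7, a_2 = 4, c_2 = 1.5, p_2 = 3.5, q_2 = 5.5, t_2 = 7, a_3 = 4, b_3 = 3, c_3 = 11, q_3 = 6.5, t_3 = 5.5, a_4 = 16, b_4 = 9, c_4 = 14.5, s_4 = 3.5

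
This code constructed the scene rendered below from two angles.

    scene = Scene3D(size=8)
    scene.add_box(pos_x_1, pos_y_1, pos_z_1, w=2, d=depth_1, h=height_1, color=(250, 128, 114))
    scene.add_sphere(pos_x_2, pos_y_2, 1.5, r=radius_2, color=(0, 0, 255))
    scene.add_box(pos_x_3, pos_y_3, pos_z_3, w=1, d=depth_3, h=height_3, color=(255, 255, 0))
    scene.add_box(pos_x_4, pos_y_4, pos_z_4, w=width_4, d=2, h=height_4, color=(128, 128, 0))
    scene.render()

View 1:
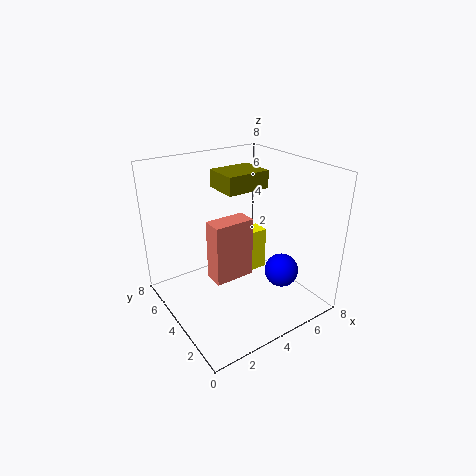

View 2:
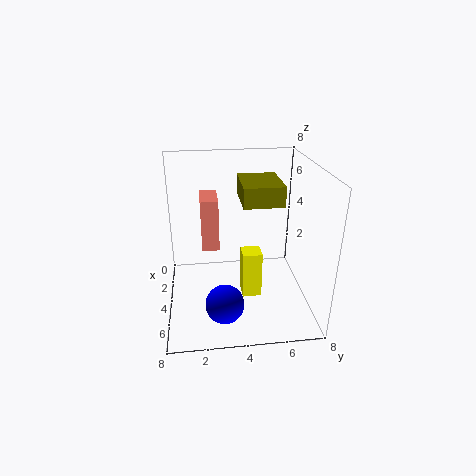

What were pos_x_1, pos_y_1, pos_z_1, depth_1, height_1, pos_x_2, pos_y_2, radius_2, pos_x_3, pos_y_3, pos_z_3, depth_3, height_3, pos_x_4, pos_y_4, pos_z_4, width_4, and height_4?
pos_x_1 = 1.5; pos_y_1 = 2; pos_z_1 = 3; depth_1 = 1; height_1 = 3; pos_x_2 = 6.5; pos_y_2 = 3; radius_2 = 1; pos_x_3 = 5; pos_y_3 = 4; pos_z_3 = 1.5; depth_3 = 1; height_3 = 2.5; pos_x_4 = 3.5; pos_y_4 = 4; pos_z_4 = 6.5; width_4 = 2.5; height_4 = 1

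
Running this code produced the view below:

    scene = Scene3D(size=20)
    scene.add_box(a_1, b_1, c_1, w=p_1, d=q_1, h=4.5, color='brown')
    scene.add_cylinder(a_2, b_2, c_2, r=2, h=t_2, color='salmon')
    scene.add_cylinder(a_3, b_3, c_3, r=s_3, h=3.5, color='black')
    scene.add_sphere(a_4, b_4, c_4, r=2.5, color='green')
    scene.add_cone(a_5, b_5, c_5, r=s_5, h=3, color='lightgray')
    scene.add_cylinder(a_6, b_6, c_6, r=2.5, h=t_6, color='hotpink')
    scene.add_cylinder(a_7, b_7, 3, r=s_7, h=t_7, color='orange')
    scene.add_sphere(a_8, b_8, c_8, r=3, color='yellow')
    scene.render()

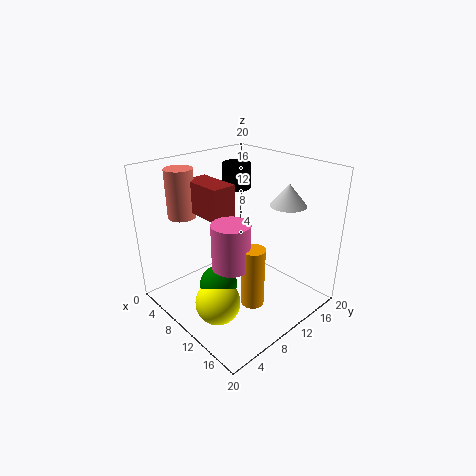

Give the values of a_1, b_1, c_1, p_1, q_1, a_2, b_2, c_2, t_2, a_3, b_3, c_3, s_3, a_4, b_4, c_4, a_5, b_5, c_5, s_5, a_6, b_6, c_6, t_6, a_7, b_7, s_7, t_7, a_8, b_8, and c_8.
a_1 = 3
b_1 = 6.5
c_1 = 13
p_1 = 6.5
q_1 = 3.5
a_2 = 2.5
b_2 = 6
c_2 = 12
t_2 = 7
a_3 = 7
b_3 = 12.5
c_3 = 16
s_3 = 2
a_4 = 11
b_4 = 5.5
c_4 = 5
a_5 = 14
b_5 = 15.5
c_5 = 14.5
s_5 = 2.5
a_6 = 12.5
b_6 = 6.5
c_6 = 8
t_6 = 6
a_7 = 15
b_7 = 8
s_7 = 1.5
t_7 = 8
a_8 = 12
b_8 = 4.5
c_8 = 3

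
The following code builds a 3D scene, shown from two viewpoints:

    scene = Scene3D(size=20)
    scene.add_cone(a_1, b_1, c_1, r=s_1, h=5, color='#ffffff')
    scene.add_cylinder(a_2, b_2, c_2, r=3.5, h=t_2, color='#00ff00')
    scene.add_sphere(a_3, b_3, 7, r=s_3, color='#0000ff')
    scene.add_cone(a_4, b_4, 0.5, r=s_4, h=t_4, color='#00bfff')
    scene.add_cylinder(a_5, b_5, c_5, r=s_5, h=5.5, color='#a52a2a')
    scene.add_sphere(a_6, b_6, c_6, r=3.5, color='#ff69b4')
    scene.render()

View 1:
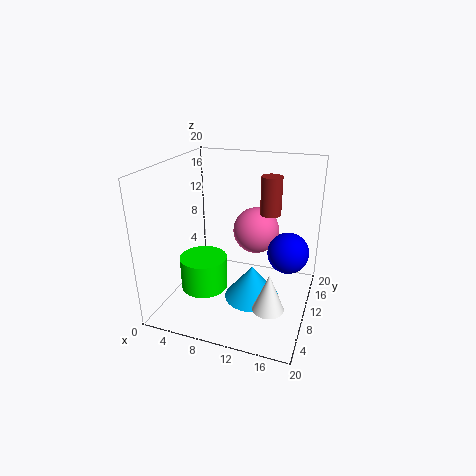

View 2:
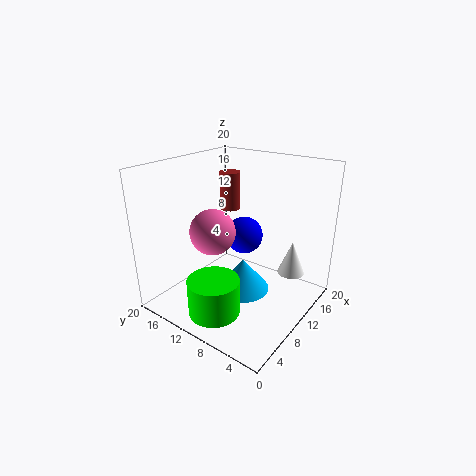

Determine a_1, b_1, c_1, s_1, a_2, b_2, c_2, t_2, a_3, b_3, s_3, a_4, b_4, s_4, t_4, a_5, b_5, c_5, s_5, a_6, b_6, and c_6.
a_1 = 16, b_1 = 4.5, c_1 = 3.5, s_1 = 2, a_2 = 4.5, b_2 = 10, c_2 = 1, t_2 = 5, a_3 = 16.5, b_3 = 13.5, s_3 = 3, a_4 = 12, b_4 = 10.5, s_4 = 4, t_4 = 5, a_5 = 13.5, b_5 = 14, c_5 = 12.5, s_5 = 1.5, a_6 = 11, b_6 = 15.5, c_6 = 9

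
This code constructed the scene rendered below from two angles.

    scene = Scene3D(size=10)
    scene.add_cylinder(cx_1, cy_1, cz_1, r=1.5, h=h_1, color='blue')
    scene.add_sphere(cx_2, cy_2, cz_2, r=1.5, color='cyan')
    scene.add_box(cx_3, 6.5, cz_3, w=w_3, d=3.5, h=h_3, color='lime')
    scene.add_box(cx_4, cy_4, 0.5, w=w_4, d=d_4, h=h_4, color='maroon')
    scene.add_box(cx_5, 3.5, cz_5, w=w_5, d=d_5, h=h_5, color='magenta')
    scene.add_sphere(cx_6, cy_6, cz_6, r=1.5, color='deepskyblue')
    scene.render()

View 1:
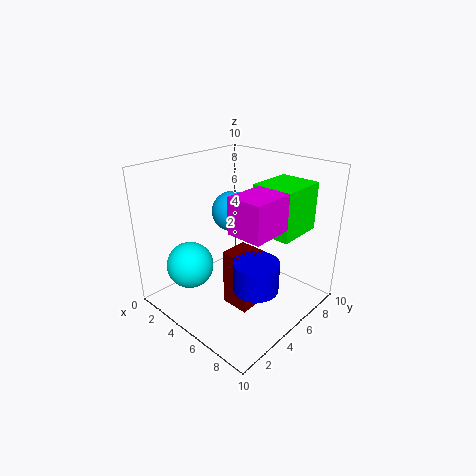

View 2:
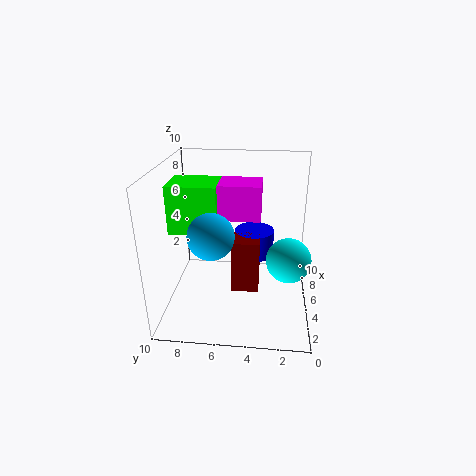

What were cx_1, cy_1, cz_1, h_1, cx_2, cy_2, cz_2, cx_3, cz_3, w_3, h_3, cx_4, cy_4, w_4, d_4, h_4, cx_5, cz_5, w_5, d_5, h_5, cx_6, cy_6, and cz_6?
cx_1 = 7.5
cy_1 = 4
cz_1 = 2.5
h_1 = 2
cx_2 = 4
cy_2 = 1.5
cz_2 = 4
cx_3 = 5
cz_3 = 5
w_3 = 3
h_3 = 3.5
cx_4 = 5
cy_4 = 3.5
w_4 = 2
d_4 = 2
h_4 = 4
cx_5 = 5.5
cz_5 = 6
w_5 = 2.5
d_5 = 3
h_5 = 2.5
cx_6 = 3
cy_6 = 6.5
cz_6 = 6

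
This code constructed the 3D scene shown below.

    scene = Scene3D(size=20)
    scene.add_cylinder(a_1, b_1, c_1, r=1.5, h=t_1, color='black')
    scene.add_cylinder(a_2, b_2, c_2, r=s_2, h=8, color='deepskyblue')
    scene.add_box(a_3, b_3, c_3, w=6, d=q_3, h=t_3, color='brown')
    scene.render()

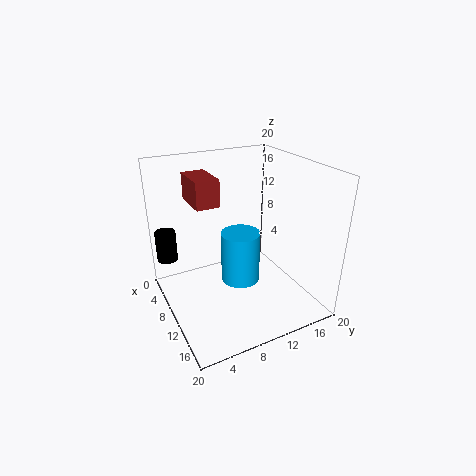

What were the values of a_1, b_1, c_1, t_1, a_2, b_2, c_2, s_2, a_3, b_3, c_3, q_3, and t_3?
a_1 = 3.5; b_1 = 1.5; c_1 = 5.5; t_1 = 4.5; a_2 = 7; b_2 = 12; c_2 = 1; s_2 = 3; a_3 = 0.5; b_3 = 5.5; c_3 = 13.5; q_3 = 3.5; t_3 = 4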